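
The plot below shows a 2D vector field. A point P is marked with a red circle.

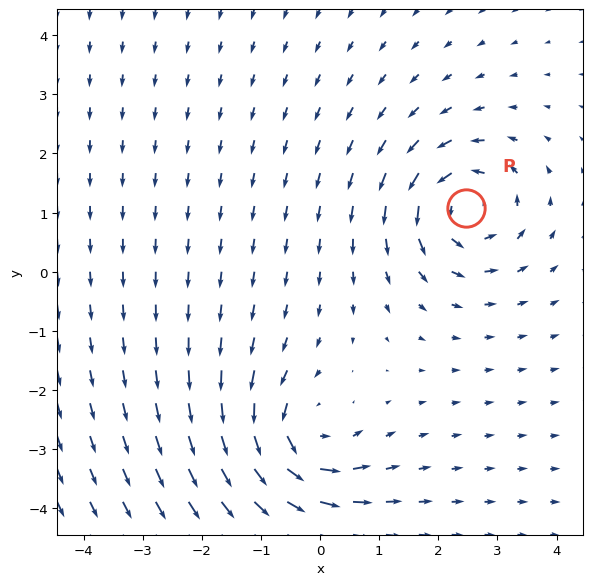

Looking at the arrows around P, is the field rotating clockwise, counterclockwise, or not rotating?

counterclockwise

Near P at (2.5, 1.1) the arrows circulate counterclockwise. The curl (z-component) there is about +5; positive curl means counterclockwise rotation.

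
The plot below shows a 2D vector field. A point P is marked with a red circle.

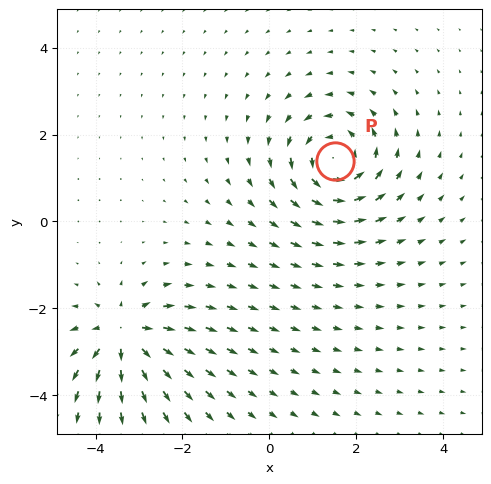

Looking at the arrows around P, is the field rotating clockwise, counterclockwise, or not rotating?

counterclockwise

Near P at (1.5, 1.4) the arrows circulate counterclockwise. The curl (z-component) there is about +6; positive curl means counterclockwise rotation.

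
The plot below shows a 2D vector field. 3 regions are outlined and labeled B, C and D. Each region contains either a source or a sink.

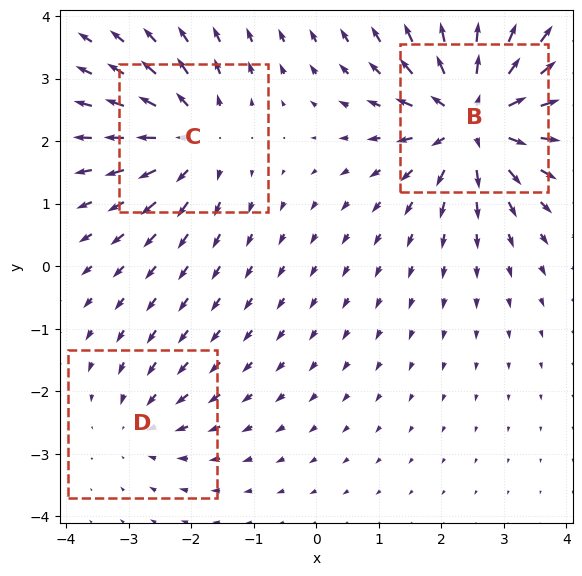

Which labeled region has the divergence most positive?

Divergence at each region's feature centre — B: about +6, C: about +4, D: about -2. Region B is most positive.

B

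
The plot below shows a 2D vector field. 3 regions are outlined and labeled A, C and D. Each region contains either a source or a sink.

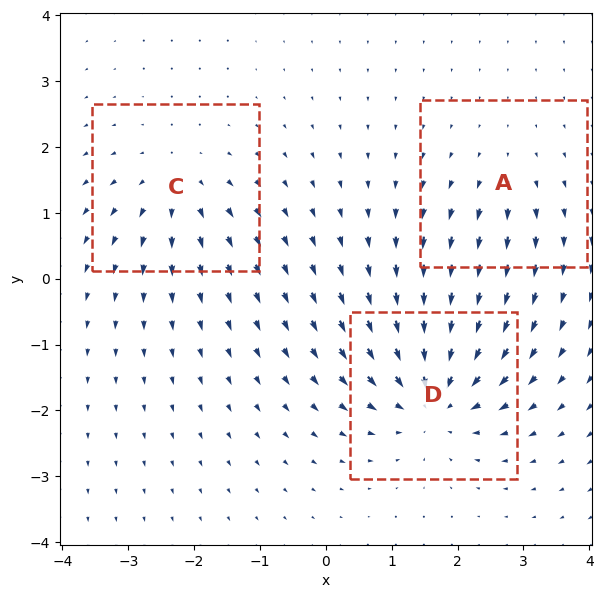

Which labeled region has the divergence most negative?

D

Divergence at each region's feature centre — A: about +2, C: about +4, D: about -6. Region D is most negative.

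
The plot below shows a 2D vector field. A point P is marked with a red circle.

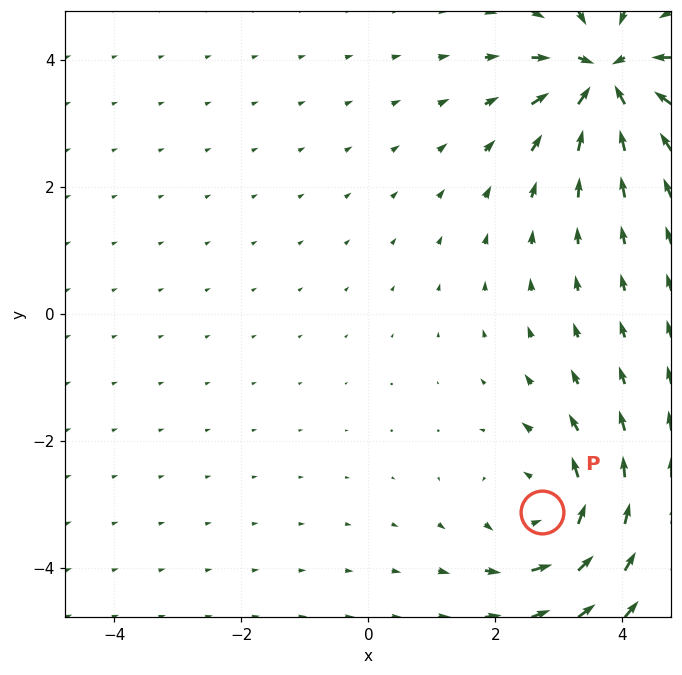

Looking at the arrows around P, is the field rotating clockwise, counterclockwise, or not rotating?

Near P at (2.7, -3.1) the arrows circulate counterclockwise. The curl (z-component) there is about +4; positive curl means counterclockwise rotation.

counterclockwise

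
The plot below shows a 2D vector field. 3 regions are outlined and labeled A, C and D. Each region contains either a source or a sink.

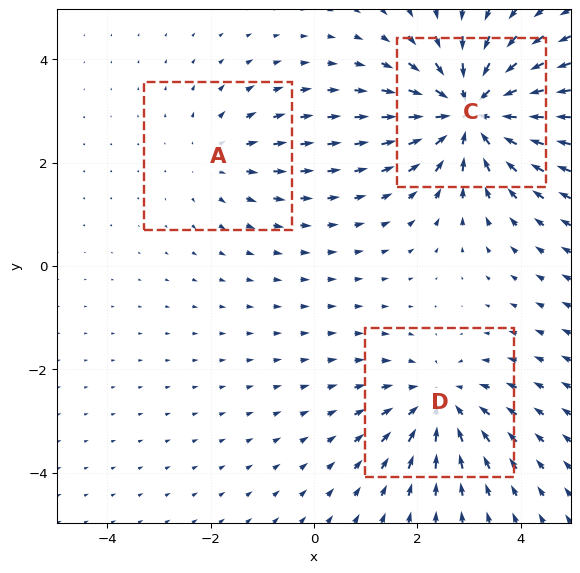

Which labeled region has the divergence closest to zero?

A

Divergence at each region's feature centre — A: about +2, C: about -5, D: about -3. Region A is closest to zero.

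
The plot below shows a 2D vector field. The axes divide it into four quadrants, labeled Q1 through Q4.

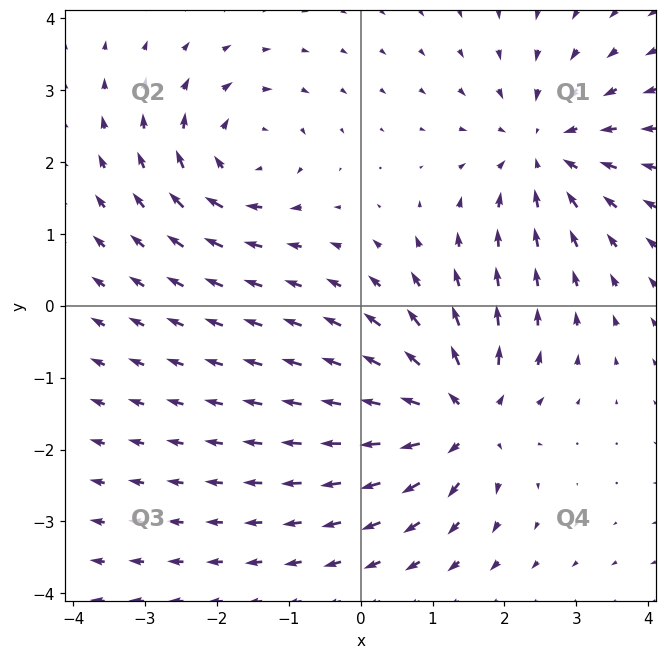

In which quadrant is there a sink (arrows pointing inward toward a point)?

The sink sits at approximately (2.5, 2.2), which lies in quadrant Q1. The divergence there is about -4, negative as expected for a sink.

Q1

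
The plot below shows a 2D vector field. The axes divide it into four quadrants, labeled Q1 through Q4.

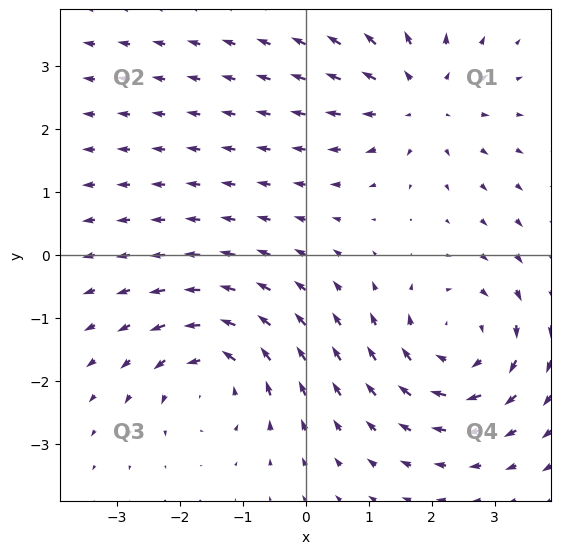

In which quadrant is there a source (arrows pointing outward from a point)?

The source sits at approximately (1.8, 2.5), which lies in quadrant Q1. The divergence there is about +3, positive as expected for a source.

Q1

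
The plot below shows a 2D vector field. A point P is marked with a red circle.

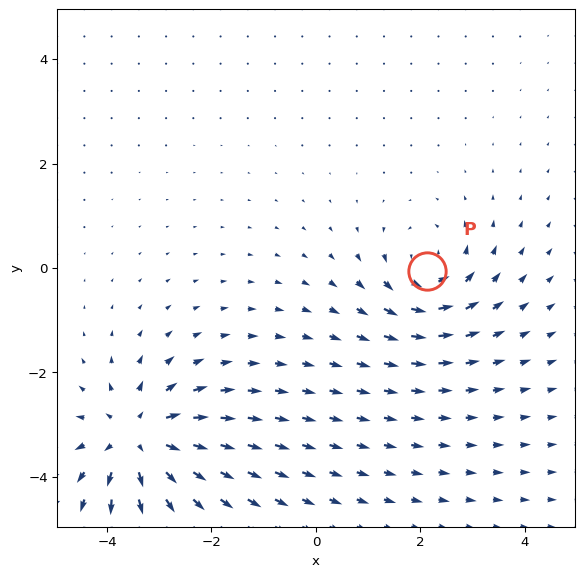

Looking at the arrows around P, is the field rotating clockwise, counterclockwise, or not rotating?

counterclockwise

Near P at (2.1, -0.1) the arrows circulate counterclockwise. The curl (z-component) there is about +4; positive curl means counterclockwise rotation.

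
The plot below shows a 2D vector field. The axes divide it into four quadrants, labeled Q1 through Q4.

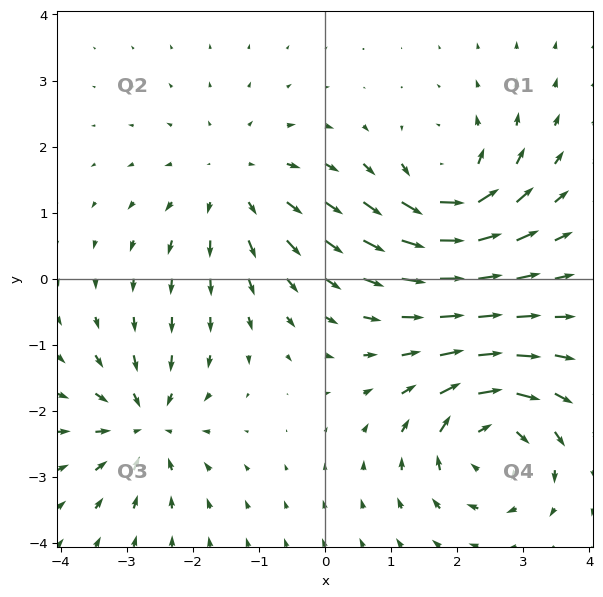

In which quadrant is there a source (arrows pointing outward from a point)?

Q2

The source sits at approximately (-1.4, 1.4), which lies in quadrant Q2. The divergence there is about +3, positive as expected for a source.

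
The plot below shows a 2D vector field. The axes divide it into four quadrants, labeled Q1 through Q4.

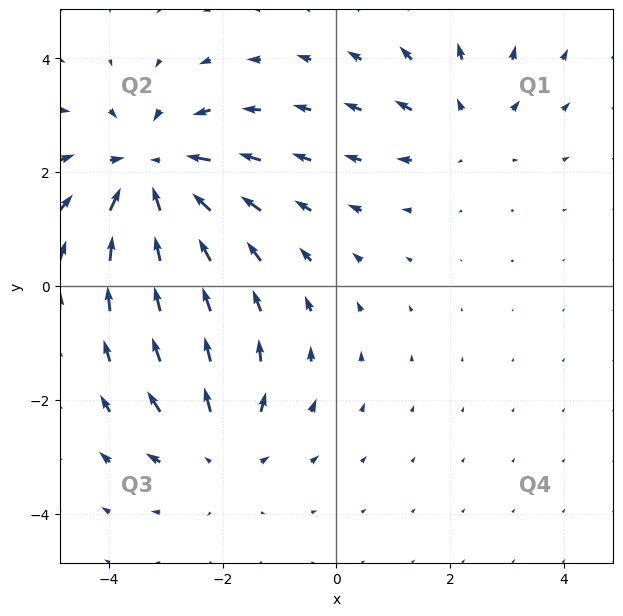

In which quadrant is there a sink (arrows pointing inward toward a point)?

The sink sits at approximately (-3.3, 2.0), which lies in quadrant Q2. The divergence there is about -4, negative as expected for a sink.

Q2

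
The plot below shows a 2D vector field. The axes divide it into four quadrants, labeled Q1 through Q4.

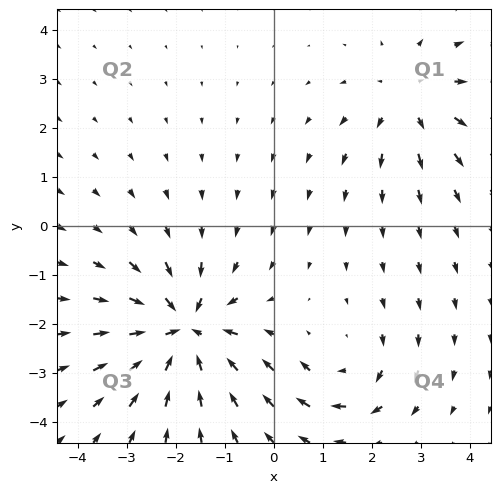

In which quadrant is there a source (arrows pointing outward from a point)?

The source sits at approximately (2.8, 2.6), which lies in quadrant Q1. The divergence there is about +3, positive as expected for a source.

Q1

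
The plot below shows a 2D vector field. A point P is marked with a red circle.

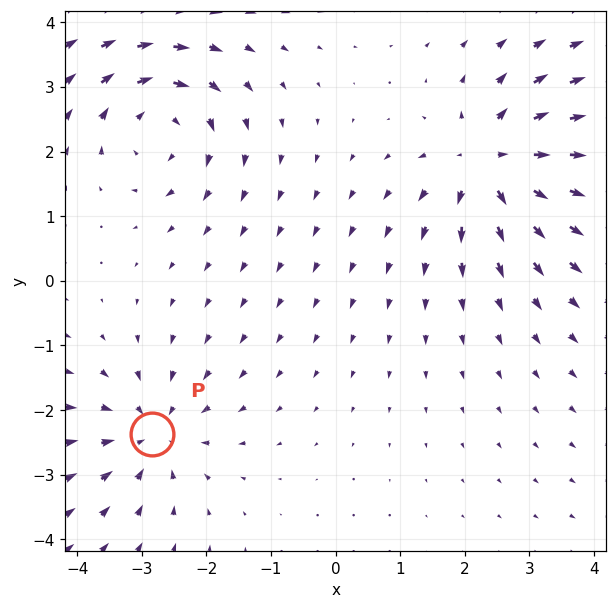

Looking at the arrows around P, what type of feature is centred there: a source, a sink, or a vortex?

sink

At P (-2.8, -2.4) the arrows converge inward. Divergence about -3, curl ≈0 — negative divergence with near-zero curl is a sink.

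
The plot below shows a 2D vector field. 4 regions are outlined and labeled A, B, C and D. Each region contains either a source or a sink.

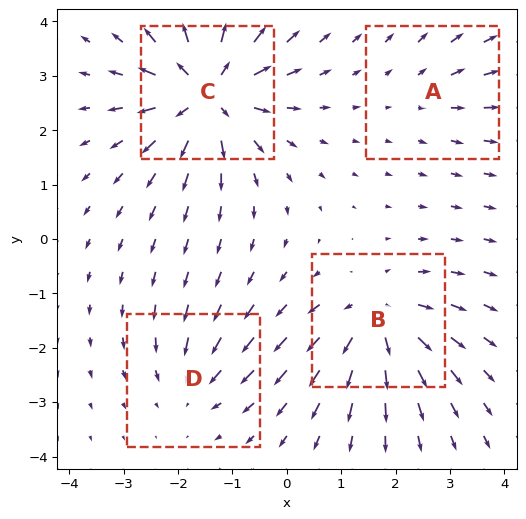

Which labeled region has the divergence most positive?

Divergence at each region's feature centre — A: about +2, B: about +6, C: about +9, D: about -4. Region C is most positive.

C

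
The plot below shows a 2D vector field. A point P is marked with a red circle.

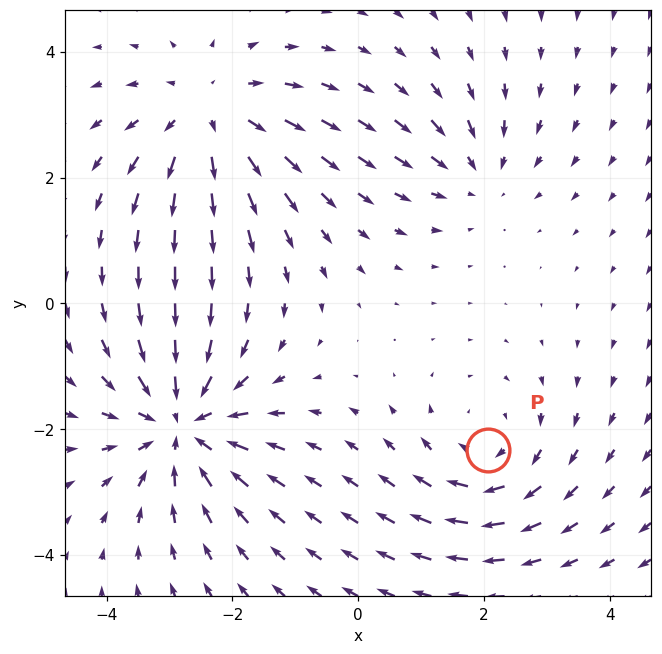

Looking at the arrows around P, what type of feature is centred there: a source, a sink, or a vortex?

vortex

At P (2.1, -2.3) the arrows circulate clockwise. Divergence ≈0, curl about -3 — near-zero divergence with nonzero curl is a vortex.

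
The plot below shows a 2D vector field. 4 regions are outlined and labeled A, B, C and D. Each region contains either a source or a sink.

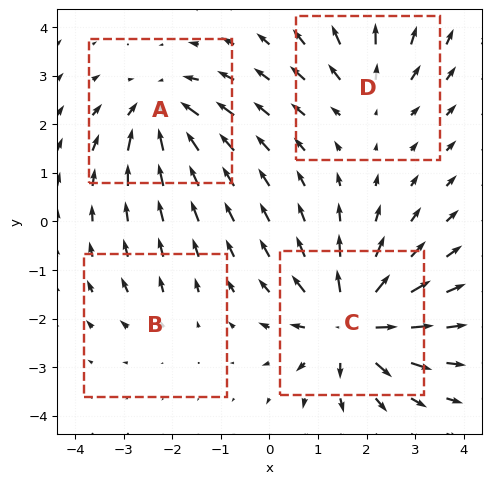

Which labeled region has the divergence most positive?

Divergence at each region's feature centre — A: about -5, B: about +2, C: about +8, D: about +4. Region C is most positive.

C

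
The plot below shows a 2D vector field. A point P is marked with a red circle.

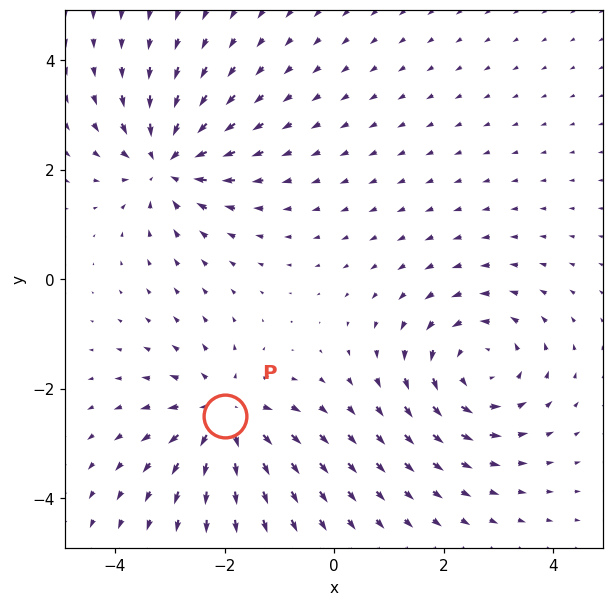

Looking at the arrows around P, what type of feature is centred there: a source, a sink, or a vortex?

source

At P (-2.0, -2.5) the arrows spread outward. Divergence about +5, curl ≈0 — positive divergence with near-zero curl is a source.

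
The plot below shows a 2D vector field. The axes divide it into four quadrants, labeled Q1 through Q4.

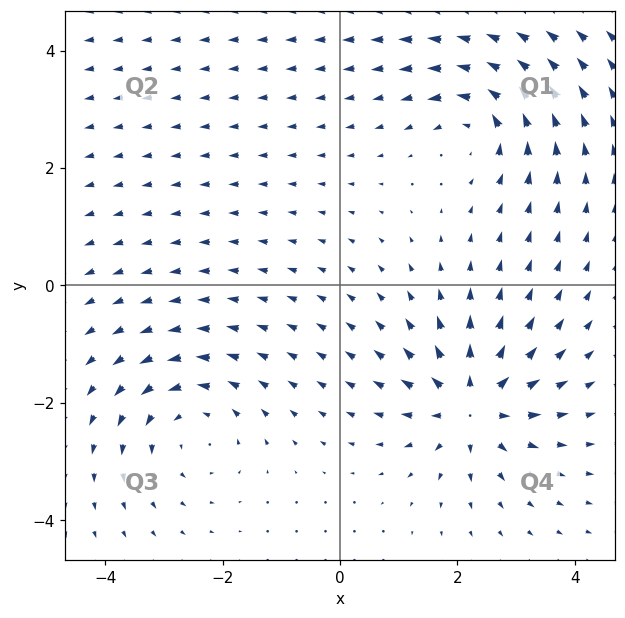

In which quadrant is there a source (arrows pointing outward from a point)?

The source sits at approximately (2.3, -2.0), which lies in quadrant Q4. The divergence there is about +6, positive as expected for a source.

Q4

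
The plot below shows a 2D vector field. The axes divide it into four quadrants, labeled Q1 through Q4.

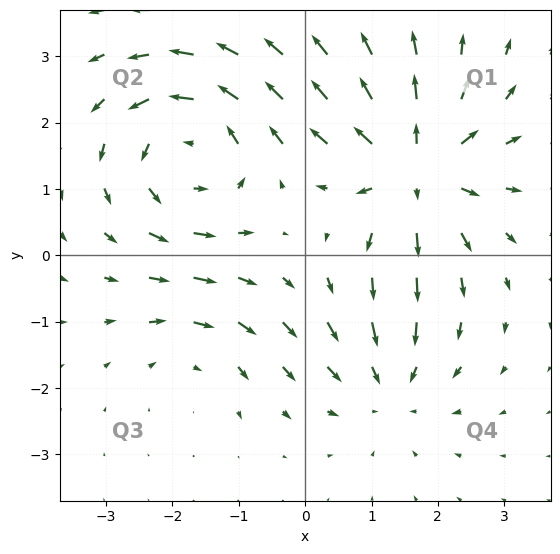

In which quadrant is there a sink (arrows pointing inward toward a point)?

The sink sits at approximately (1.3, -2.0), which lies in quadrant Q4. The divergence there is about -3, negative as expected for a sink.

Q4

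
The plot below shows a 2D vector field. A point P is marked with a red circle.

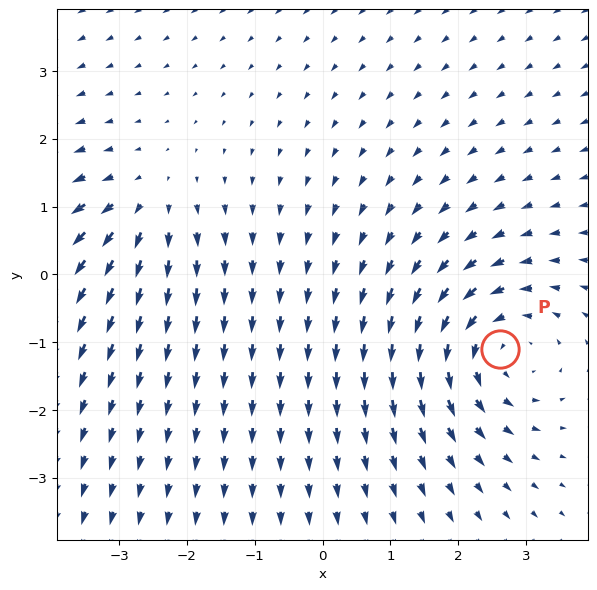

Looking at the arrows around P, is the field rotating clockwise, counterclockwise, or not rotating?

Near P at (2.6, -1.1) the arrows circulate counterclockwise. The curl (z-component) there is about +4; positive curl means counterclockwise rotation.

counterclockwise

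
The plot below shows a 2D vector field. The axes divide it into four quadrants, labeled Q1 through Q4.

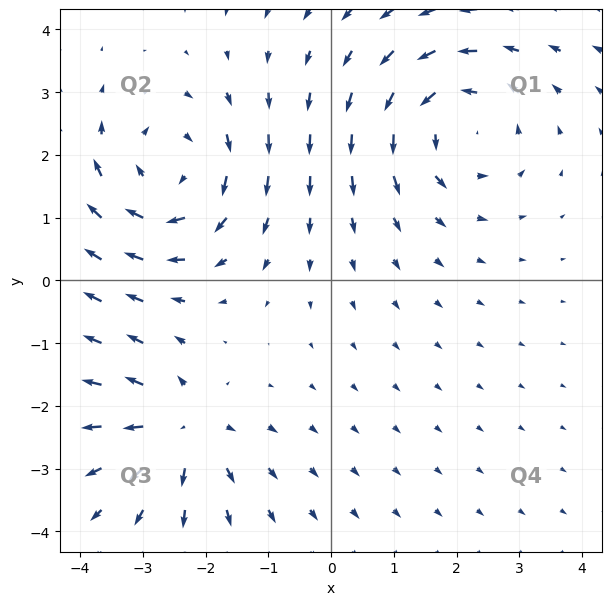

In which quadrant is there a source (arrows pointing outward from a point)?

The source sits at approximately (-2.4, -2.4), which lies in quadrant Q3. The divergence there is about +4, positive as expected for a source.

Q3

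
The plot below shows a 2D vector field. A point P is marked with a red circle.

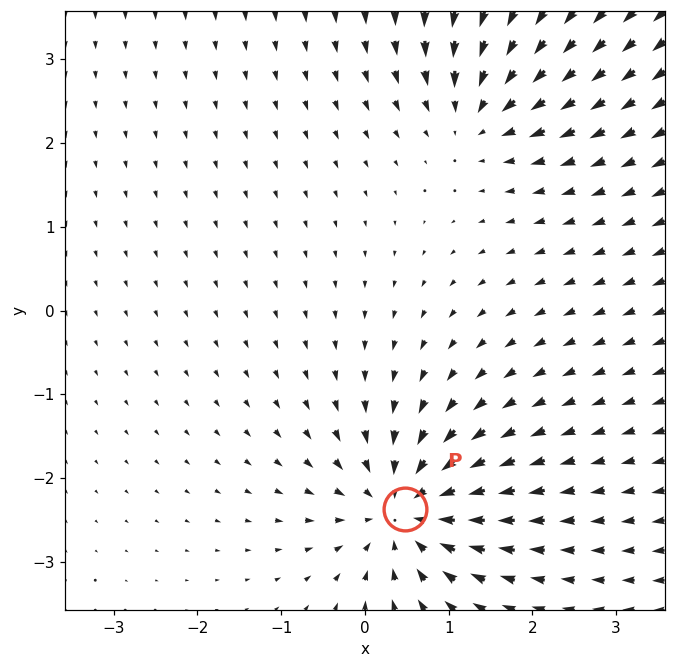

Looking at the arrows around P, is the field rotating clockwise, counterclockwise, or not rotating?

Near P at (0.5, -2.4) the arrows show no circulation. The curl there is ≈0.

not rotating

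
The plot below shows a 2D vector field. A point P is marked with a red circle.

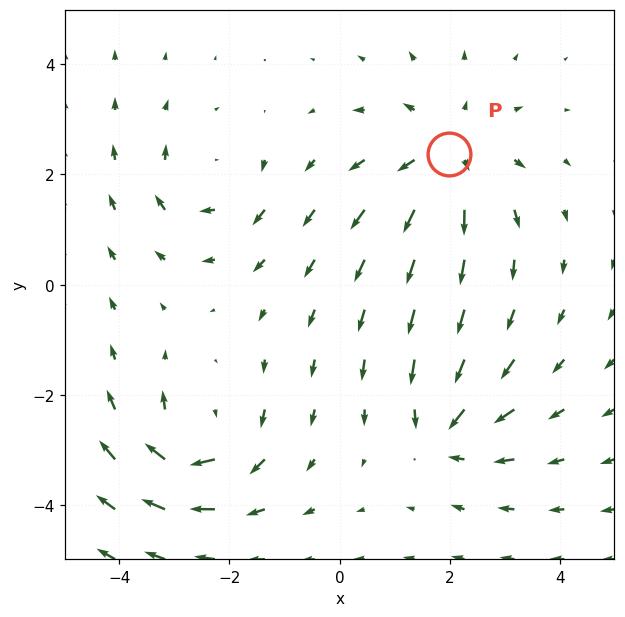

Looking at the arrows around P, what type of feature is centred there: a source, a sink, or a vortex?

At P (2.0, 2.4) the arrows spread outward. Divergence about +4, curl ≈0 — positive divergence with near-zero curl is a source.

source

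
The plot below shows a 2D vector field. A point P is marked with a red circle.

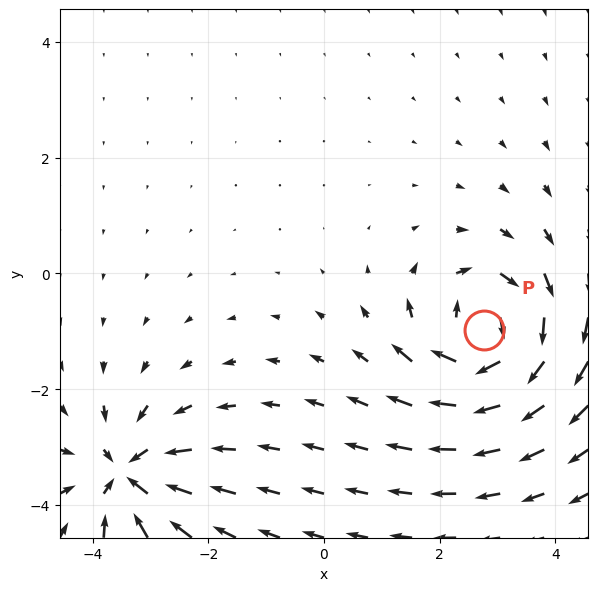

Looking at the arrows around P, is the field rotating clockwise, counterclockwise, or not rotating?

clockwise

Near P at (2.8, -1.0) the arrows circulate clockwise. The curl (z-component) there is about -6; negative curl means clockwise rotation.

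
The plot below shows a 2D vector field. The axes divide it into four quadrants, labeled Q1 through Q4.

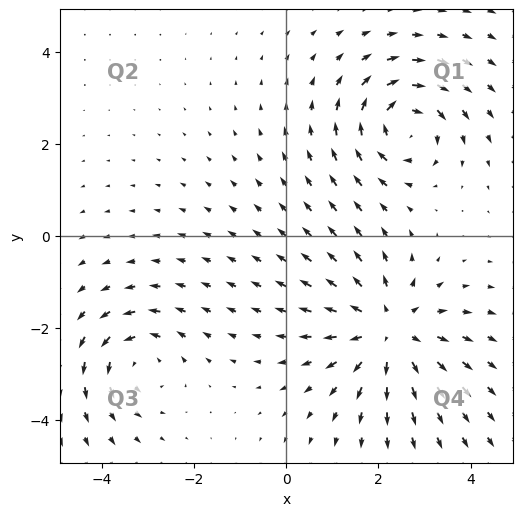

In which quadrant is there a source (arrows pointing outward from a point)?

Q4

The source sits at approximately (2.2, -2.0), which lies in quadrant Q4. The divergence there is about +4, positive as expected for a source.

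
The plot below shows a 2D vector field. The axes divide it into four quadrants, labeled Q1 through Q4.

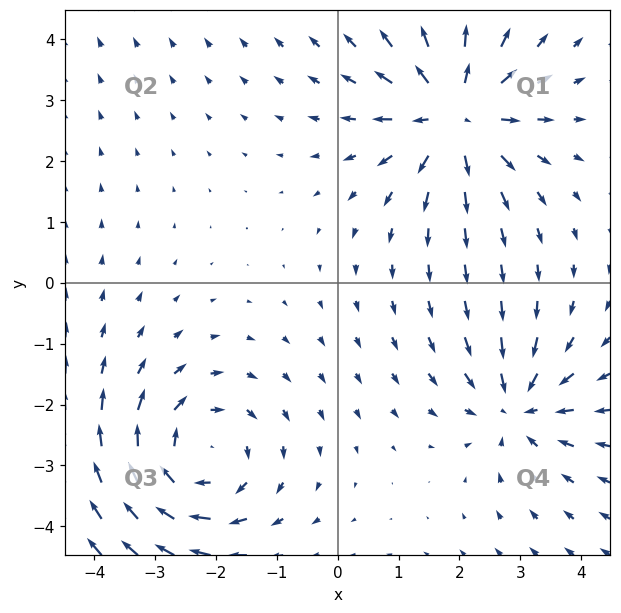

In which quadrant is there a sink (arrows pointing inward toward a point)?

The sink sits at approximately (3.0, -2.0), which lies in quadrant Q4. The divergence there is about -4, negative as expected for a sink.

Q4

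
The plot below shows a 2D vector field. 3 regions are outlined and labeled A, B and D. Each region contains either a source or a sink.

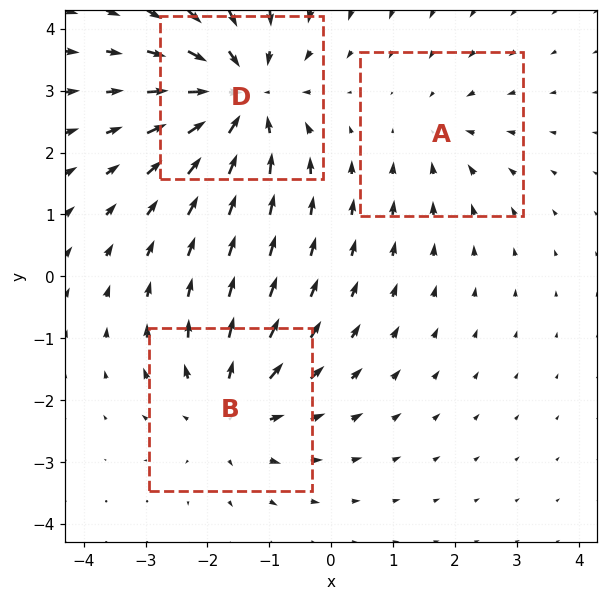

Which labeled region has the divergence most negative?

Divergence at each region's feature centre — A: about -2, B: about +3, D: about -5. Region D is most negative.

D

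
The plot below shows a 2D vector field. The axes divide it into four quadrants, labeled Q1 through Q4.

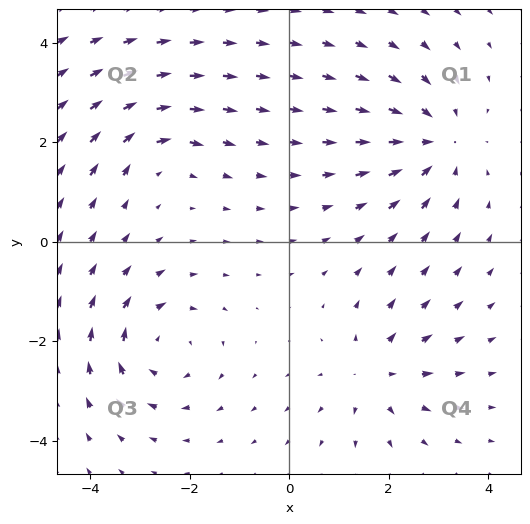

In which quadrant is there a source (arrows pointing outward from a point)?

Q4

The source sits at approximately (1.7, -2.7), which lies in quadrant Q4. The divergence there is about +4, positive as expected for a source.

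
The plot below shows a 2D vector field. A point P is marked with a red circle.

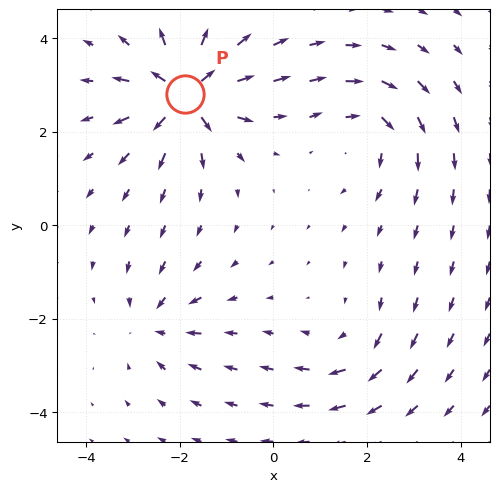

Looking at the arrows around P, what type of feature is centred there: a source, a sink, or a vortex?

At P (-1.9, 2.8) the arrows spread outward. Divergence about +7, curl ≈0 — positive divergence with near-zero curl is a source.

source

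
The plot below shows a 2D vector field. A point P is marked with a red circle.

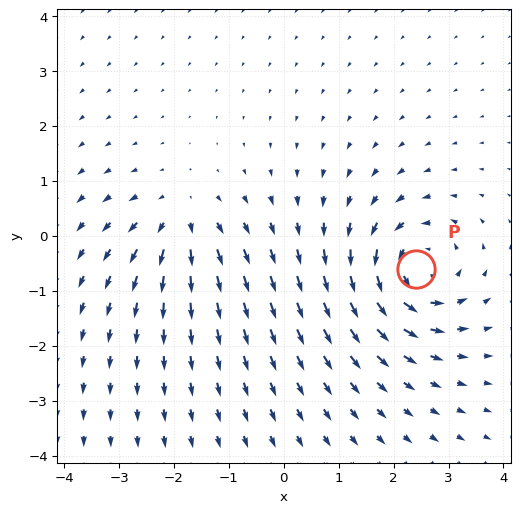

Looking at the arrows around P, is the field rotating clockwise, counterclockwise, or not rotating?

Near P at (2.4, -0.6) the arrows circulate counterclockwise. The curl (z-component) there is about +6; positive curl means counterclockwise rotation.

counterclockwise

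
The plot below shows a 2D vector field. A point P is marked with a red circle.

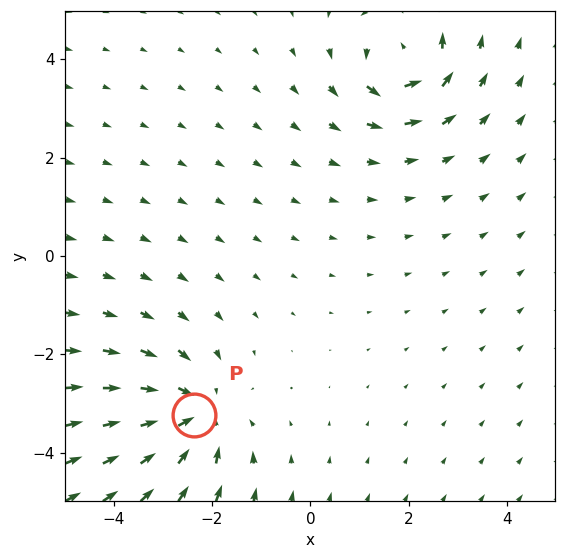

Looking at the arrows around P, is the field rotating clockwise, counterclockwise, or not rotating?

Near P at (-2.4, -3.2) the arrows show no circulation. The curl there is ≈0.

not rotating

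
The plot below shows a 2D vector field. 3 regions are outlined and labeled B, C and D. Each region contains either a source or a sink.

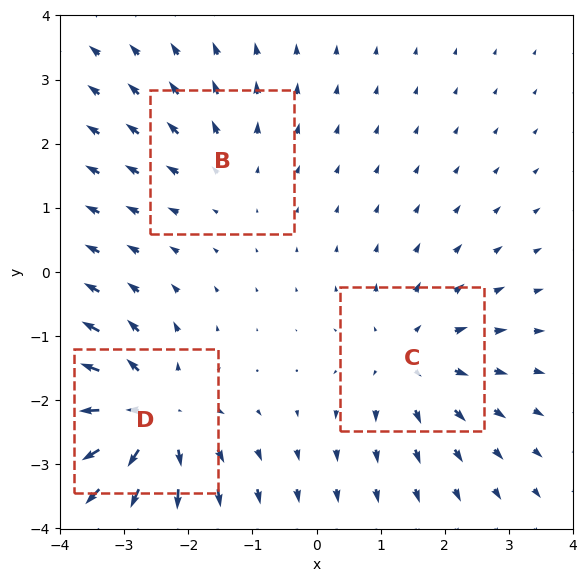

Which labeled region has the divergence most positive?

D

Divergence at each region's feature centre — B: about +2, C: about +3, D: about +5. Region D is most positive.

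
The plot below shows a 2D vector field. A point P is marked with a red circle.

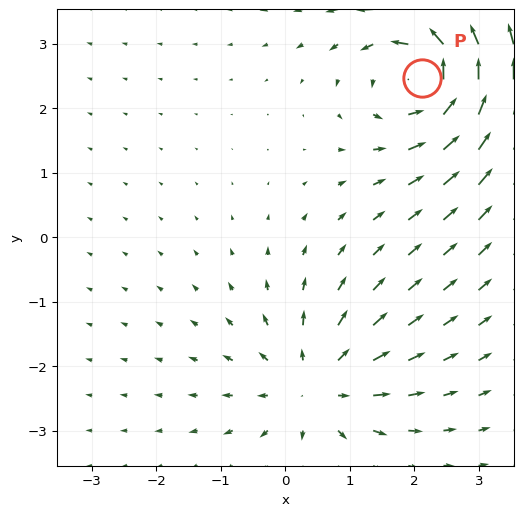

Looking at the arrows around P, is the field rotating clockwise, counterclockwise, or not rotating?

counterclockwise

Near P at (2.1, 2.5) the arrows circulate counterclockwise. The curl (z-component) there is about +4; positive curl means counterclockwise rotation.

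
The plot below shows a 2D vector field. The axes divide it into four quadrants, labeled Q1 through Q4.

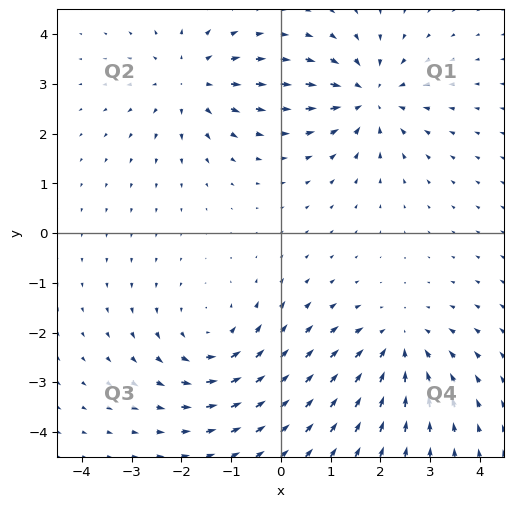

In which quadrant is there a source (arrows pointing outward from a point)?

Q2

The source sits at approximately (-1.8, 3.0), which lies in quadrant Q2. The divergence there is about +4, positive as expected for a source.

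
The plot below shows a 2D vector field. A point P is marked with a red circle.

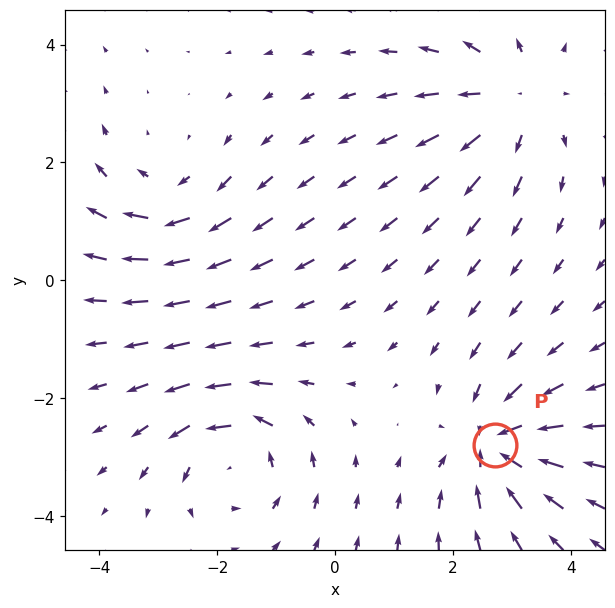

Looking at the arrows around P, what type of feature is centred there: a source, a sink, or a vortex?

sink

At P (2.7, -2.8) the arrows converge inward. Divergence about -7, curl ≈0 — negative divergence with near-zero curl is a sink.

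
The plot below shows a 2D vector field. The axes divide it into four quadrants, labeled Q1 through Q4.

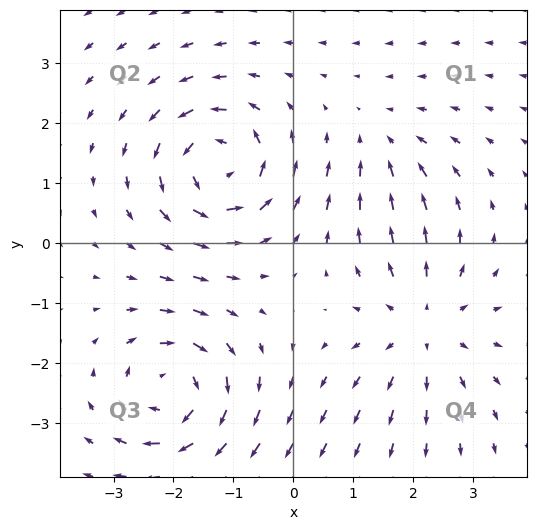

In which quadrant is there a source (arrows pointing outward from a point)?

Q4

The source sits at approximately (2.2, -1.4), which lies in quadrant Q4. The divergence there is about +4, positive as expected for a source.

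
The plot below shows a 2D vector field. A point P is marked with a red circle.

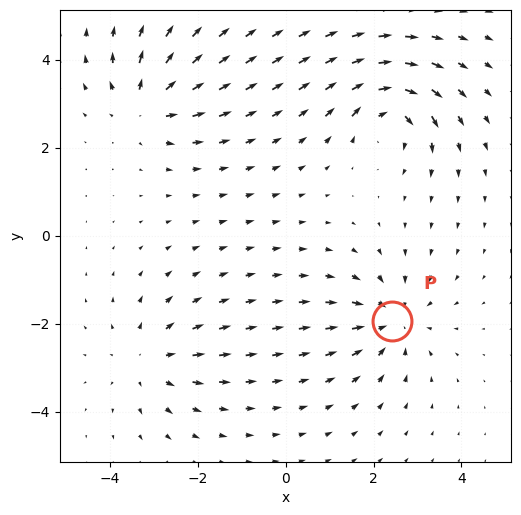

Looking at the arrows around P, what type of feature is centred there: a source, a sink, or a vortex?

sink

At P (2.4, -1.9) the arrows converge inward. Divergence about -5, curl ≈0 — negative divergence with near-zero curl is a sink.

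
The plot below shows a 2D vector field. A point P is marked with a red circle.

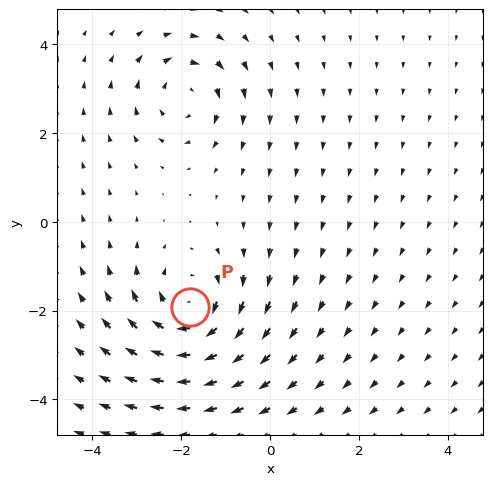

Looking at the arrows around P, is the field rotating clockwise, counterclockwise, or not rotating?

clockwise

Near P at (-1.8, -1.9) the arrows circulate clockwise. The curl (z-component) there is about -4; negative curl means clockwise rotation.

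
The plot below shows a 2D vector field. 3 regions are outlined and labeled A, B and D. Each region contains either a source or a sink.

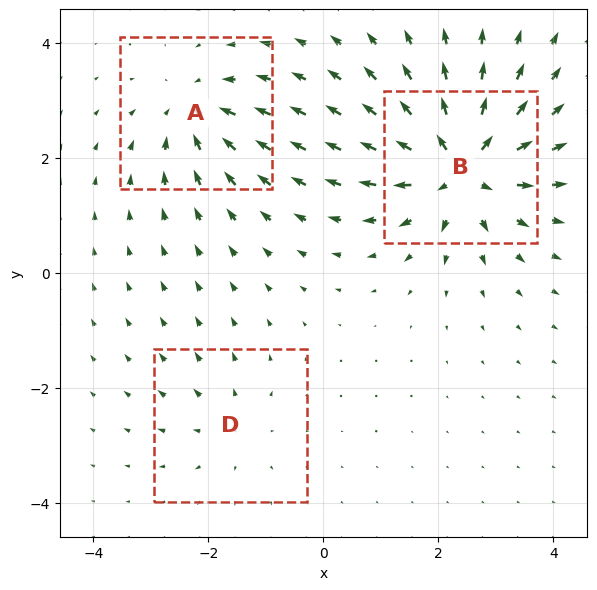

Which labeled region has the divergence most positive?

Divergence at each region's feature centre — A: about -3, B: about +6, D: about +2. Region B is most positive.

B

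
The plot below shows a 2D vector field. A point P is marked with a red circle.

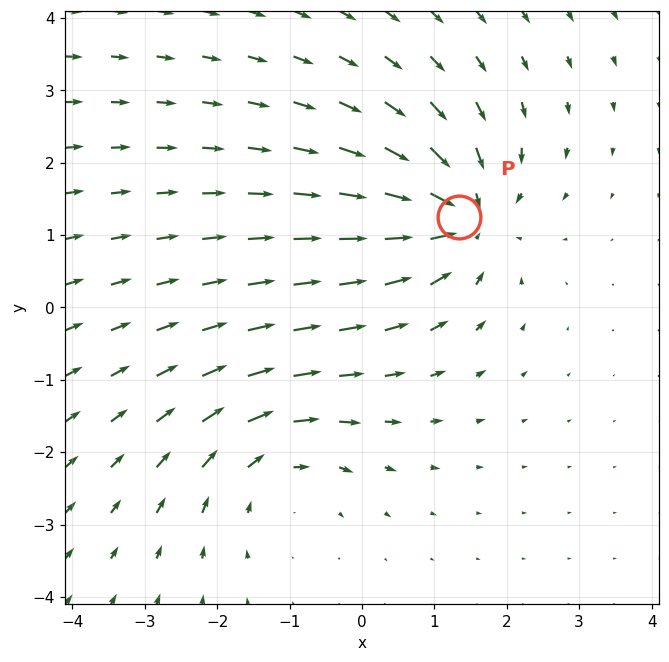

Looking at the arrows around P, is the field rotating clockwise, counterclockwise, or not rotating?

Near P at (1.3, 1.3) the arrows show no circulation. The curl there is ≈0.

not rotating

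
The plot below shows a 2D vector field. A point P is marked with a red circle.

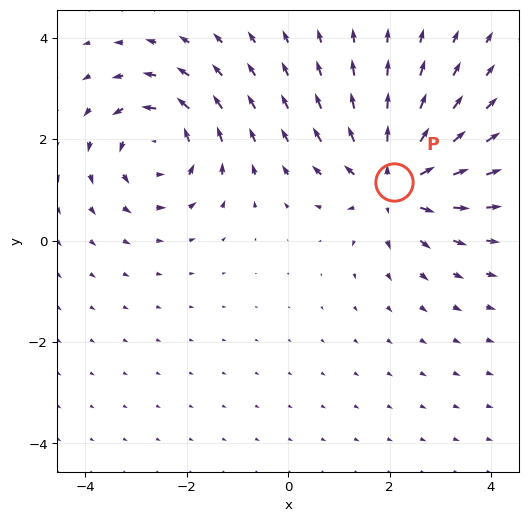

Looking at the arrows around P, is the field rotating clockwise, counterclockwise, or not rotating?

Near P at (2.1, 1.2) the arrows show no circulation. The curl there is ≈0.

not rotating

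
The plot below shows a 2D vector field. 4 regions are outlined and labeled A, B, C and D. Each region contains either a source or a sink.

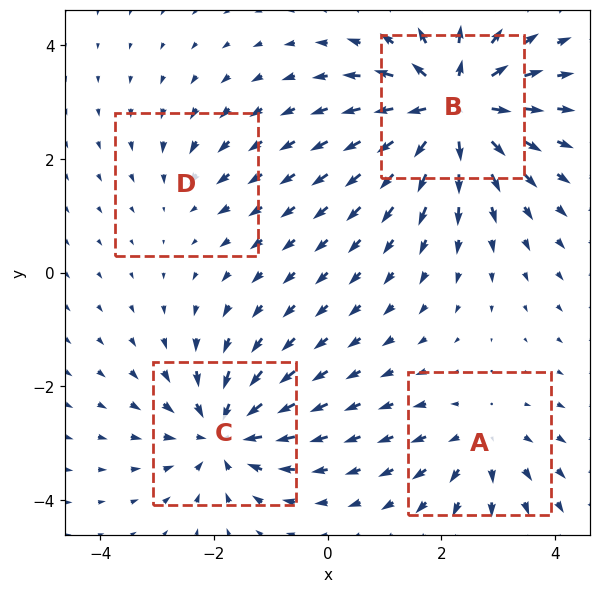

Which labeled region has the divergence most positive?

B

Divergence at each region's feature centre — A: about +4, B: about +8, C: about -6, D: about -2. Region B is most positive.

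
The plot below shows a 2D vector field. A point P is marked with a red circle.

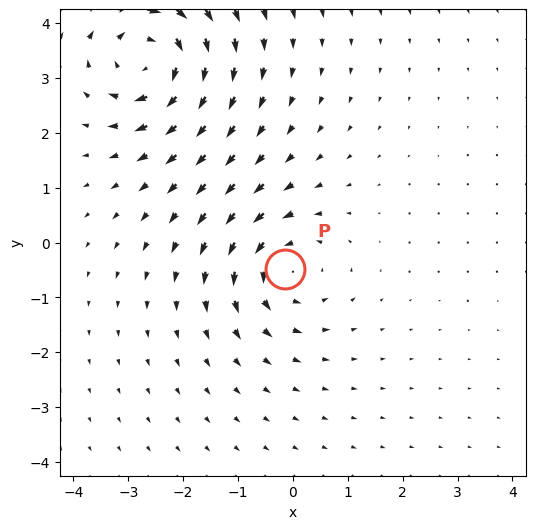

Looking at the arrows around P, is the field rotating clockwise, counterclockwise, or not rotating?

counterclockwise

Near P at (-0.1, -0.5) the arrows circulate counterclockwise. The curl (z-component) there is about +4; positive curl means counterclockwise rotation.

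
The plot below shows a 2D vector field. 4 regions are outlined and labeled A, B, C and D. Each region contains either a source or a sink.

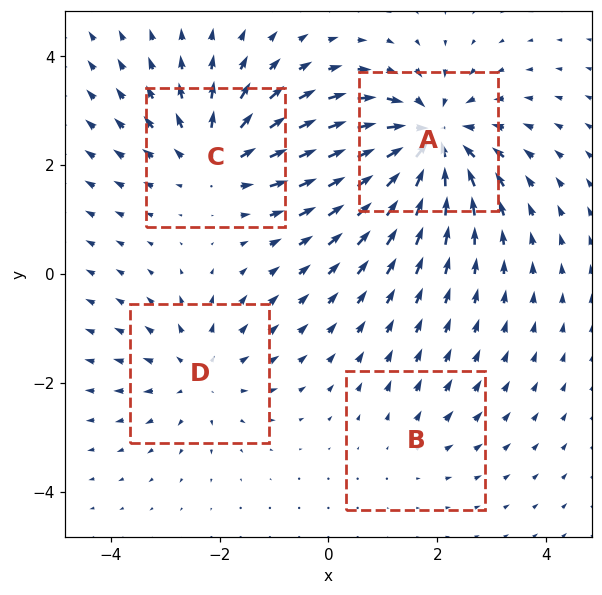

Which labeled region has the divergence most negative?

Divergence at each region's feature centre — A: about -7, B: about +2, C: about +5, D: about +3. Region A is most negative.

A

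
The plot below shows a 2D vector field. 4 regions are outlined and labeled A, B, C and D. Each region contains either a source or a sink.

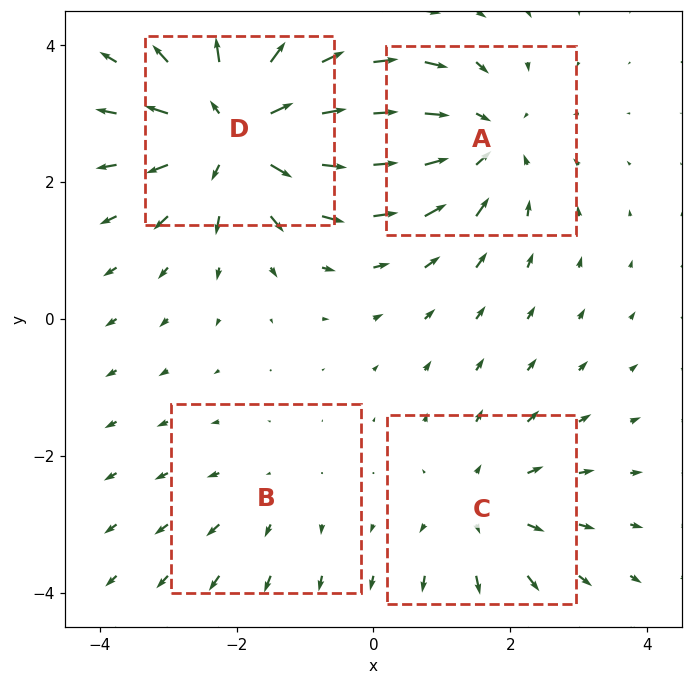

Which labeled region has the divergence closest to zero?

Divergence at each region's feature centre — A: about -4, B: about +2, C: about +3, D: about +6. Region B is closest to zero.

B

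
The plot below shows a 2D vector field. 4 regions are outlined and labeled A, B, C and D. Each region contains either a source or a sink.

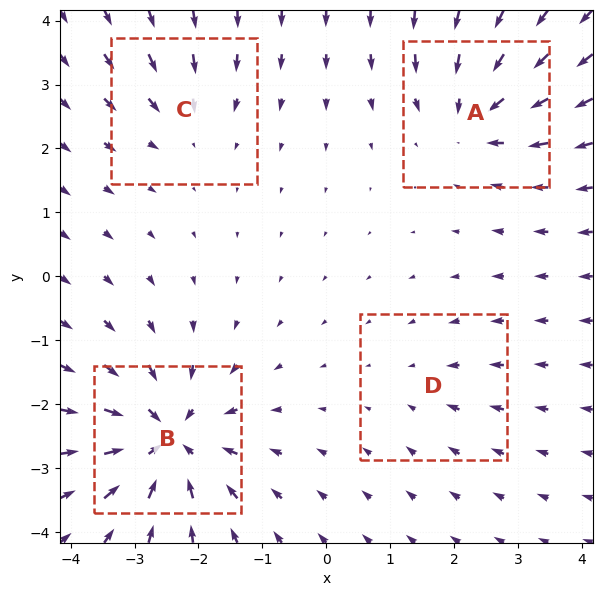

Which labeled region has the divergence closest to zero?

Divergence at each region's feature centre — A: about -6, B: about -8, C: about -3, D: about -2. Region D is closest to zero.

D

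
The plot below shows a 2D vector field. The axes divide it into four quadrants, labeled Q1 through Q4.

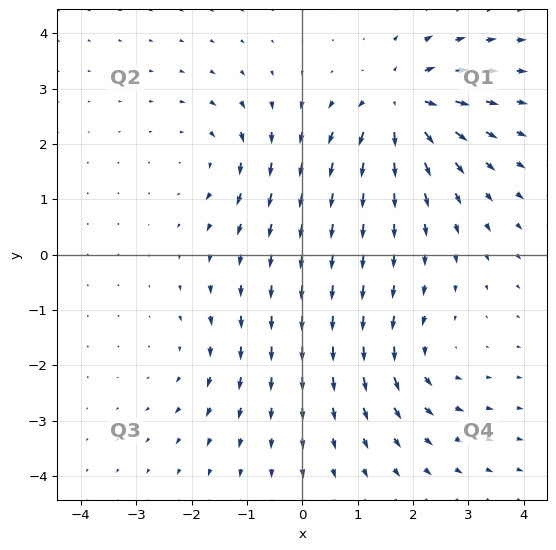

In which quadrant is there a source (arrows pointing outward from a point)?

Q1

The source sits at approximately (1.8, 2.7), which lies in quadrant Q1. The divergence there is about +7, positive as expected for a source.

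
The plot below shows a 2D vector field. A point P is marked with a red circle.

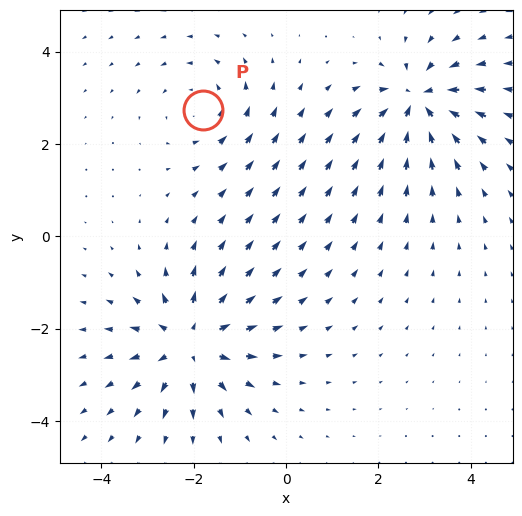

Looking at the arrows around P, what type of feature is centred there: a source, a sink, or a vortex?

vortex

At P (-1.8, 2.7) the arrows circulate counterclockwise. Divergence ≈0, curl about +3 — near-zero divergence with nonzero curl is a vortex.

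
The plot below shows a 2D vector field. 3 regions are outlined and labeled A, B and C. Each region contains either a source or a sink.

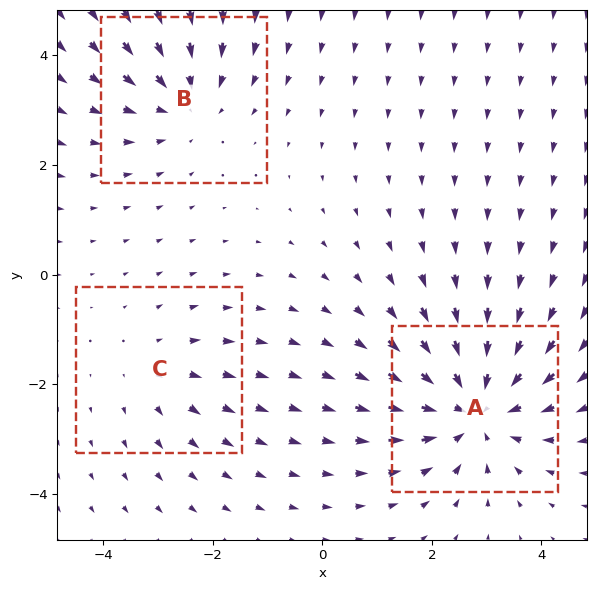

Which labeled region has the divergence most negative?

Divergence at each region's feature centre — A: about -4, B: about -3, C: about +2. Region A is most negative.

A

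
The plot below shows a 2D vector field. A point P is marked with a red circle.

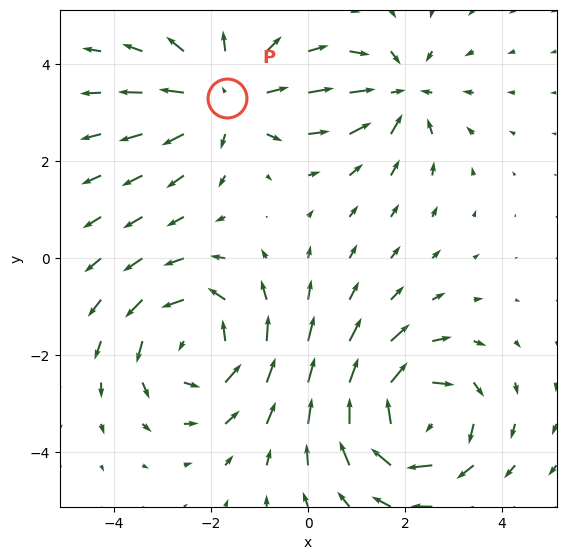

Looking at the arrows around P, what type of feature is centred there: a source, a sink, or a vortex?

At P (-1.7, 3.3) the arrows spread outward. Divergence about +3, curl ≈0 — positive divergence with near-zero curl is a source.

source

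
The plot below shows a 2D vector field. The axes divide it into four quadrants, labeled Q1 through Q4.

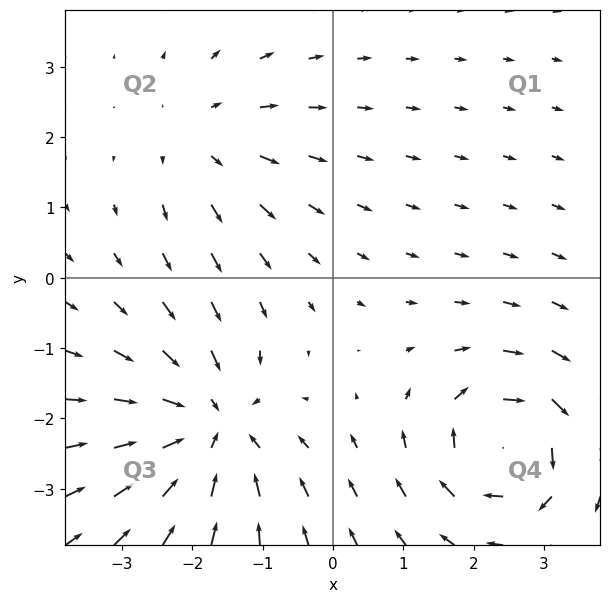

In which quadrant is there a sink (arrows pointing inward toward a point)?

Q3

The sink sits at approximately (-1.7, -2.1), which lies in quadrant Q3. The divergence there is about -5, negative as expected for a sink.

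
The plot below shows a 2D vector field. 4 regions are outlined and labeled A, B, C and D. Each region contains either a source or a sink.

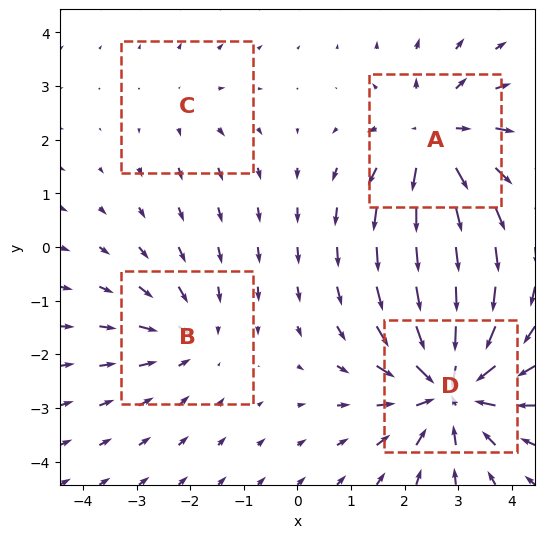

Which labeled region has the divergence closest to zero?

C

Divergence at each region's feature centre — A: about +5, B: about -3, C: about +2, D: about -7. Region C is closest to zero.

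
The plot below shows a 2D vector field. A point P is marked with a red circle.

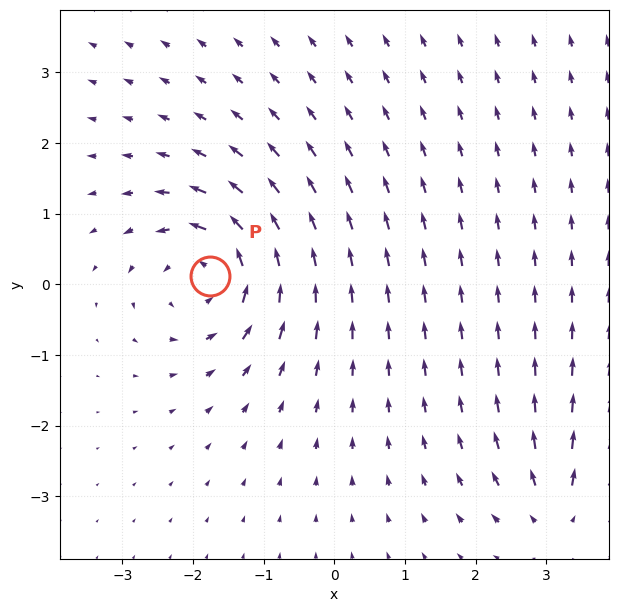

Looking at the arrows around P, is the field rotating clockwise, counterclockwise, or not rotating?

counterclockwise

Near P at (-1.8, 0.1) the arrows circulate counterclockwise. The curl (z-component) there is about +5; positive curl means counterclockwise rotation.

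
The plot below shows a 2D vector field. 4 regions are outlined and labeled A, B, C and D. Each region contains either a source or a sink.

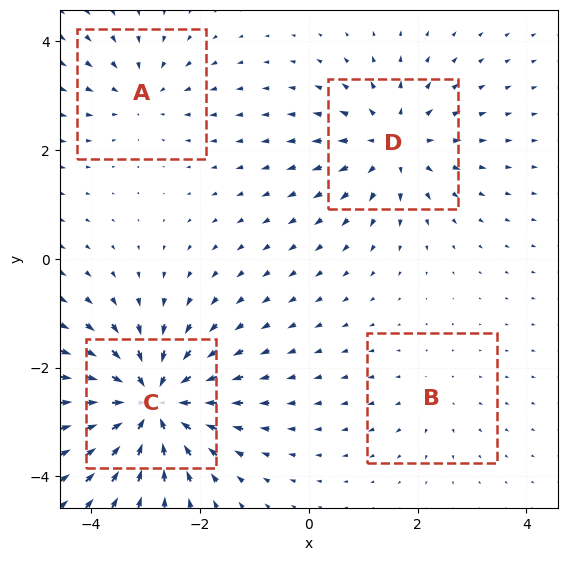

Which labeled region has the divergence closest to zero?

B

Divergence at each region's feature centre — A: about -3, B: about +2, C: about -8, D: about +5. Region B is closest to zero.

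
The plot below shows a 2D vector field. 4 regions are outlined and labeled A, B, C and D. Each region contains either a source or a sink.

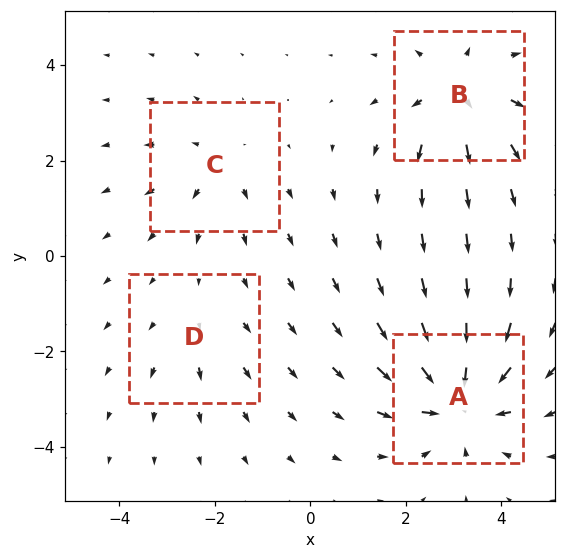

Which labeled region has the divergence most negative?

Divergence at each region's feature centre — A: about -7, B: about +5, C: about +3, D: about +2. Region A is most negative.

A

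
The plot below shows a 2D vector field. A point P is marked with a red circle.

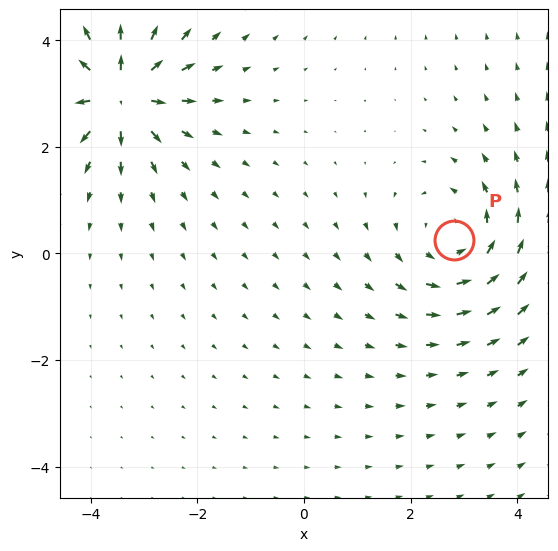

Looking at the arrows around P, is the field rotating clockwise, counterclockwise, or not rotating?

counterclockwise

Near P at (2.8, 0.2) the arrows circulate counterclockwise. The curl (z-component) there is about +4; positive curl means counterclockwise rotation.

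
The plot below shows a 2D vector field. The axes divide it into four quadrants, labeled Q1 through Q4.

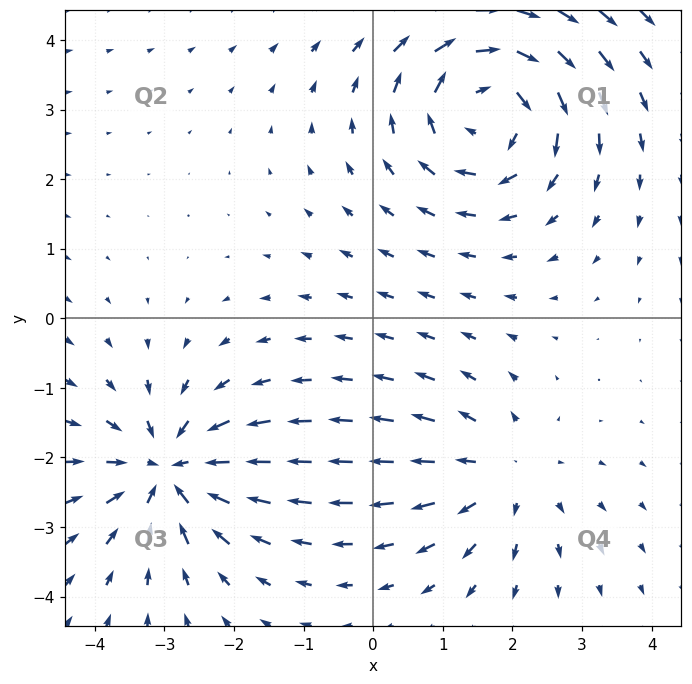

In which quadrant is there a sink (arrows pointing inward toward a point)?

The sink sits at approximately (-2.9, -2.2), which lies in quadrant Q3. The divergence there is about -5, negative as expected for a sink.

Q3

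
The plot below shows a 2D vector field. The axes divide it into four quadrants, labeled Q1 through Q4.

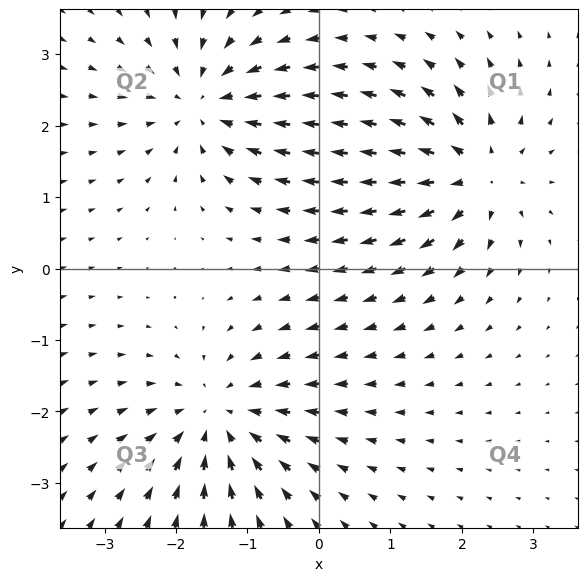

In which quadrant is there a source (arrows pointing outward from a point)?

The source sits at approximately (2.2, 1.3), which lies in quadrant Q1. The divergence there is about +6, positive as expected for a source.

Q1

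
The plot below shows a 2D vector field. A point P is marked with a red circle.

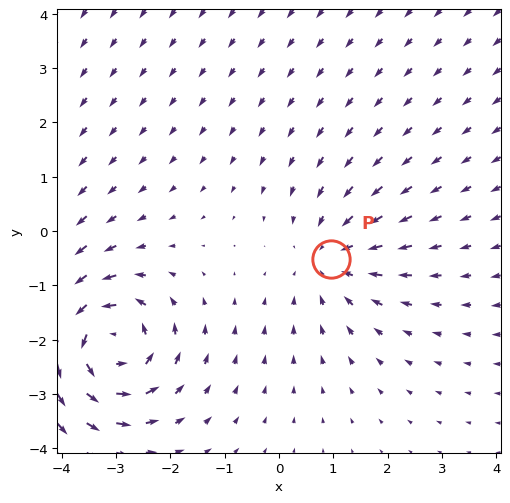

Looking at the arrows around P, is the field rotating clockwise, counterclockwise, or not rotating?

Near P at (1.0, -0.5) the arrows show no circulation. The curl there is ≈0.

not rotating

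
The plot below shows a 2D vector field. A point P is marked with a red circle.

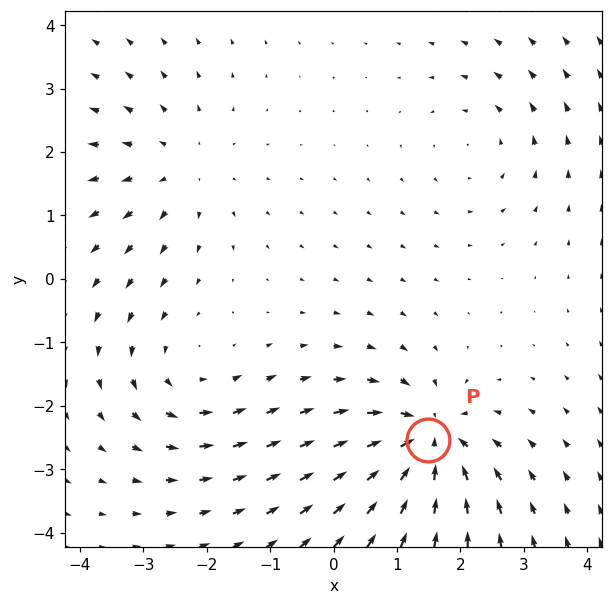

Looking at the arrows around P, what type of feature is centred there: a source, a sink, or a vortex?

sink

At P (1.5, -2.5) the arrows converge inward. Divergence about -7, curl ≈0 — negative divergence with near-zero curl is a sink.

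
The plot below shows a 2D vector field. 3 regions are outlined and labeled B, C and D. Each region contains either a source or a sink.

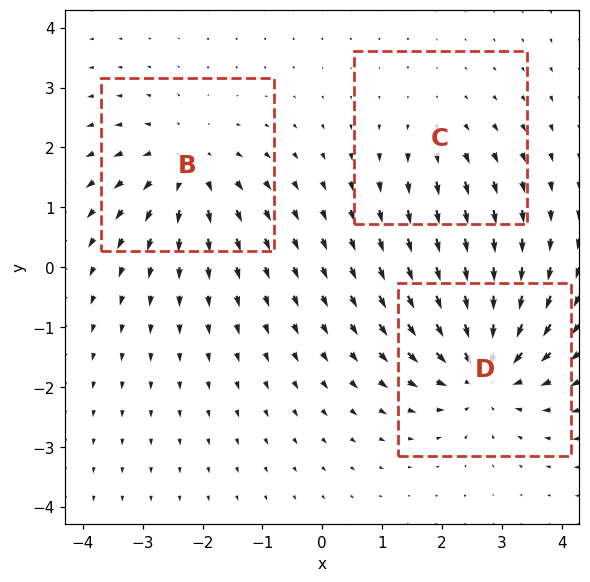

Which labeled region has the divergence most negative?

Divergence at each region's feature centre — B: about +4, C: about +2, D: about -5. Region D is most negative.

D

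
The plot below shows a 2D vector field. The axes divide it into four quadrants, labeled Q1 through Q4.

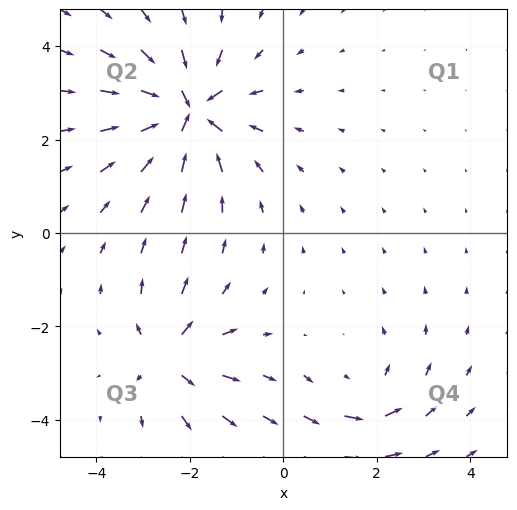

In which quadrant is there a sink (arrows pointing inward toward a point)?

Q2

The sink sits at approximately (-2.1, 2.6), which lies in quadrant Q2. The divergence there is about -6, negative as expected for a sink.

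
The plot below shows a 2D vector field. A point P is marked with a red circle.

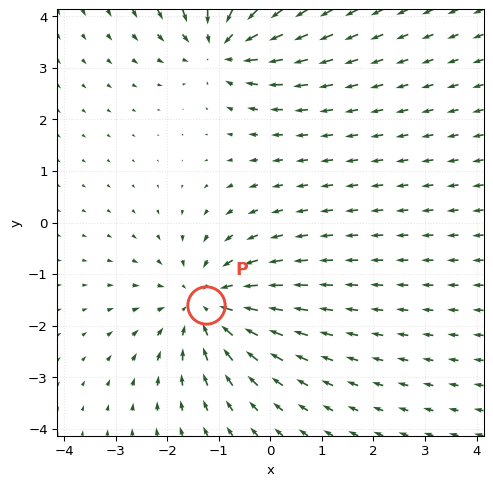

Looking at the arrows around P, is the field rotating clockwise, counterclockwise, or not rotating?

not rotating

Near P at (-1.3, -1.6) the arrows show no circulation. The curl there is ≈0.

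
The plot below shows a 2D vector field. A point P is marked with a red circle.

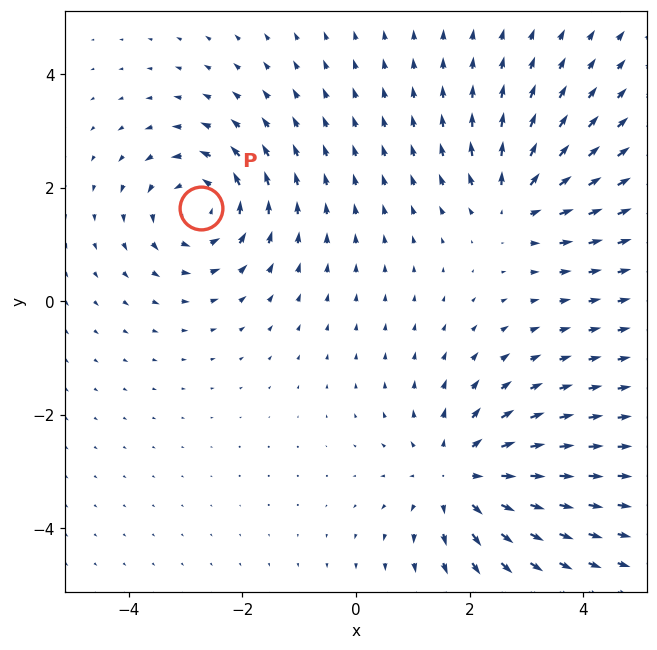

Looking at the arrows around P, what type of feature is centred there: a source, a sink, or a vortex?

At P (-2.7, 1.7) the arrows circulate counterclockwise. Divergence ≈0, curl about +5 — near-zero divergence with nonzero curl is a vortex.

vortex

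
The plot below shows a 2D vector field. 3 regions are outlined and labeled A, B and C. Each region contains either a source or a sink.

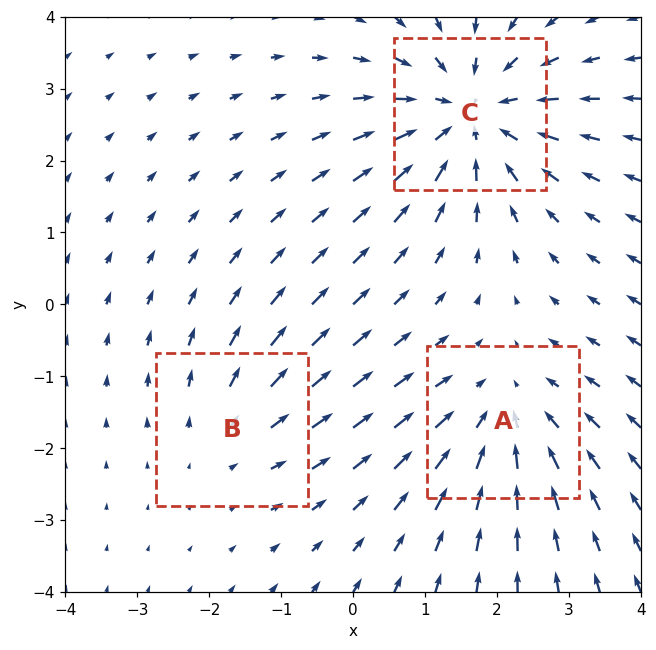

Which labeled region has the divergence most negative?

C

Divergence at each region's feature centre — A: about -3, B: about +2, C: about -4. Region C is most negative.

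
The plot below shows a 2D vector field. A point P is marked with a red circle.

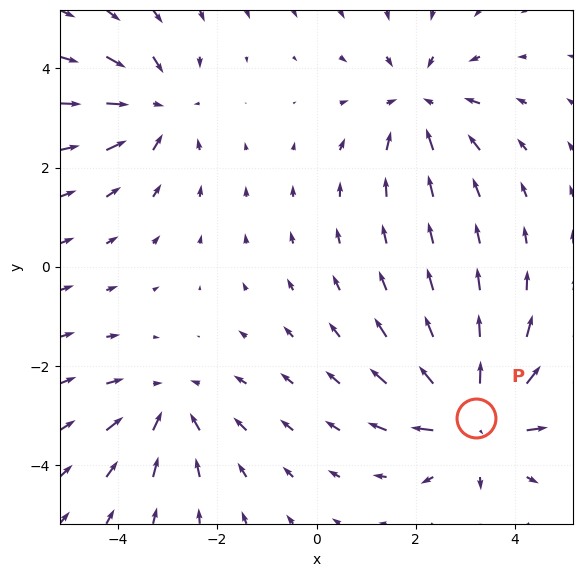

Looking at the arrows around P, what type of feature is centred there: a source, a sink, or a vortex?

source

At P (3.2, -3.0) the arrows spread outward. Divergence about +7, curl ≈0 — positive divergence with near-zero curl is a source.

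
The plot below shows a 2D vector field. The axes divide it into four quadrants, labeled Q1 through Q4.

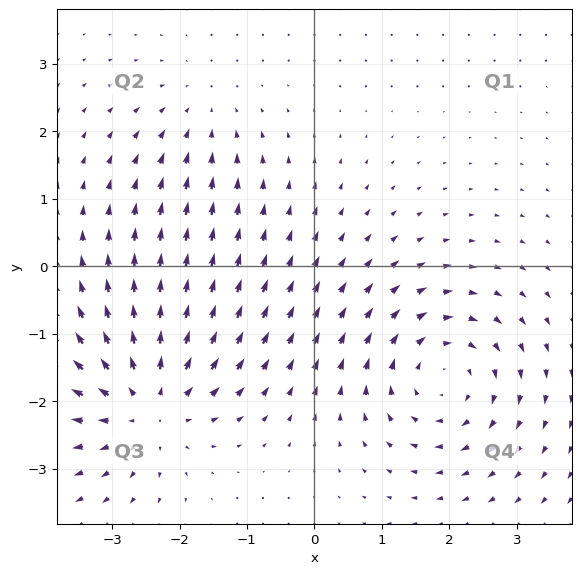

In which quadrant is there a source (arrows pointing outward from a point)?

Q3

The source sits at approximately (-2.5, -2.0), which lies in quadrant Q3. The divergence there is about +5, positive as expected for a source.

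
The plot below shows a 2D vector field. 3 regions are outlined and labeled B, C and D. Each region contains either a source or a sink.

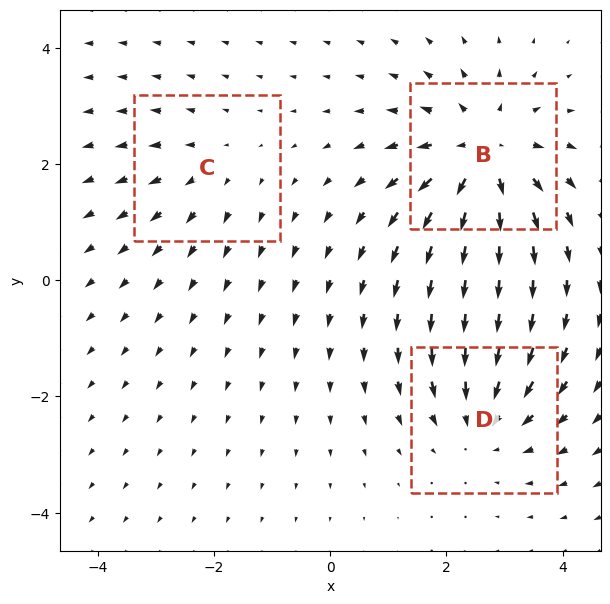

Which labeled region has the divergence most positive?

Divergence at each region's feature centre — B: about +5, C: about +2, D: about -3. Region B is most positive.

B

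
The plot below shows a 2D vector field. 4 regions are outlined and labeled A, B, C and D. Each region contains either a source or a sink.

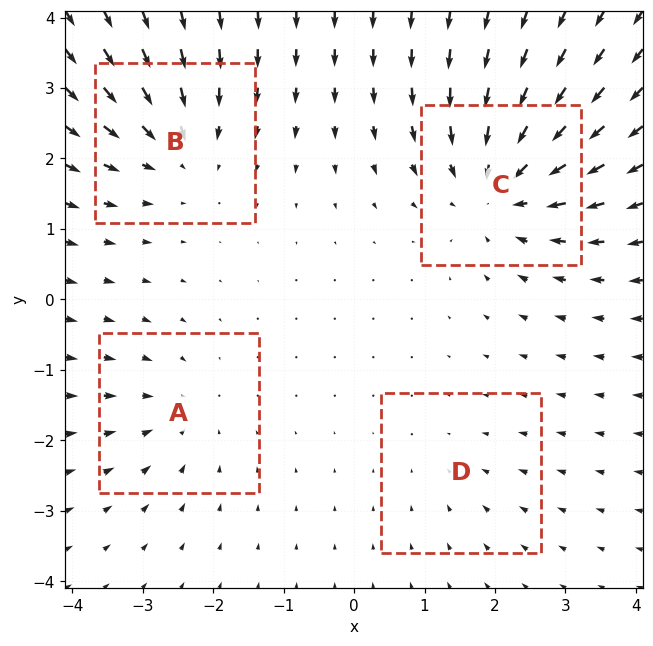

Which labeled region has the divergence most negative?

C

Divergence at each region's feature centre — A: about -3, B: about -5, C: about -6, D: about -2. Region C is most negative.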